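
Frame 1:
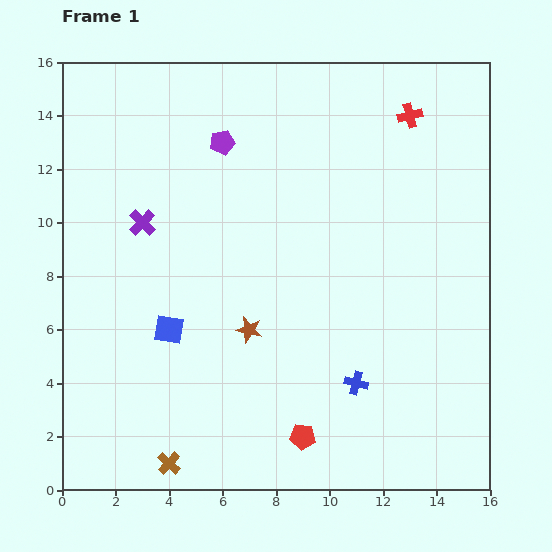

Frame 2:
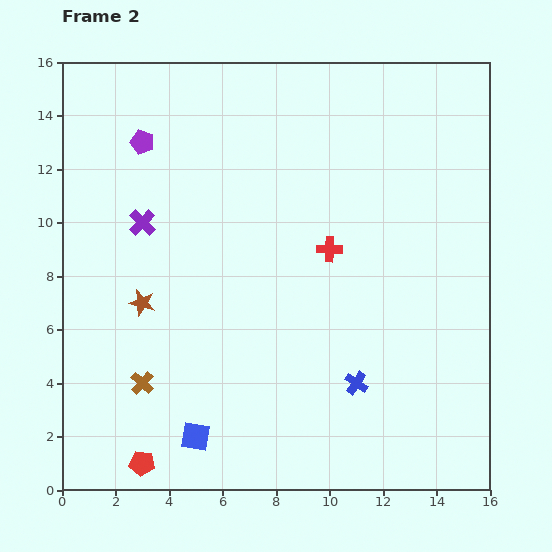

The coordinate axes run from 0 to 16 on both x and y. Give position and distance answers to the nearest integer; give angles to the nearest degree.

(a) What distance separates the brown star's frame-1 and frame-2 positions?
4

The brown star moved from (7, 6) to (3, 7), a distance of √(4² + 1²) ≈ 4.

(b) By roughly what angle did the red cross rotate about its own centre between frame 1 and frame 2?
16° clockwise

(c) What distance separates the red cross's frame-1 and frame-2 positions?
6

The red cross moved from (13, 14) to (10, 9), a distance of √(3² + 5²) ≈ 6.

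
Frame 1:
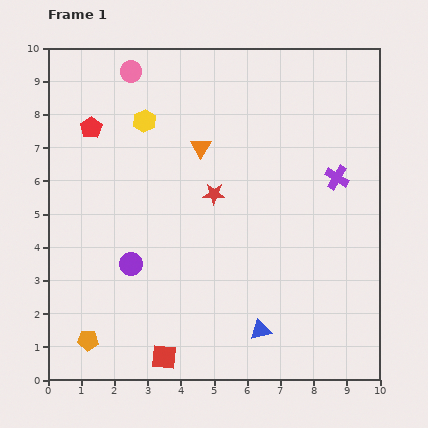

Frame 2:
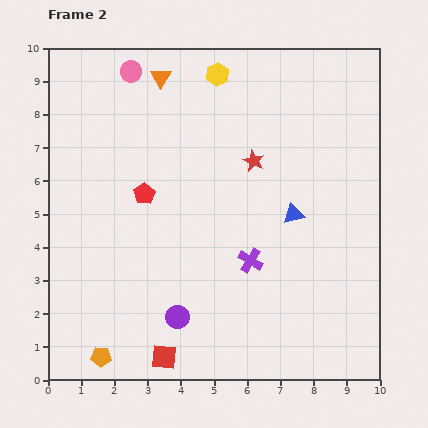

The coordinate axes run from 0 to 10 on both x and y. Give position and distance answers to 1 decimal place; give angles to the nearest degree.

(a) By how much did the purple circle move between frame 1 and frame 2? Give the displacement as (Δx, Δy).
(1.4, -1.6)

The purple circle was at (2.5, 3.5) in frame 1 and (3.9, 1.9) in frame 2.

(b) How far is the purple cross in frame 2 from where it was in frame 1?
3.6

The purple cross moved from (8.7, 6.1) to (6.1, 3.6), a distance of √(2.6² + 2.5²) ≈ 3.6.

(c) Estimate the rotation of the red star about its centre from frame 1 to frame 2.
24° clockwise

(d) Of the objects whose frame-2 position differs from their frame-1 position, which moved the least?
the orange pentagon

(moved 0.6)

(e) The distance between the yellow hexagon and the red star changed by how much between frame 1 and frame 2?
-0.2

Distance in frame 1: 3.0. Distance in frame 2: 2.8.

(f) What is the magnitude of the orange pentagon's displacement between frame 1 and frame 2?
0.6

The orange pentagon moved from (1.2, 1.2) to (1.6, 0.7), a distance of √(0.4² + 0.5²) ≈ 0.6.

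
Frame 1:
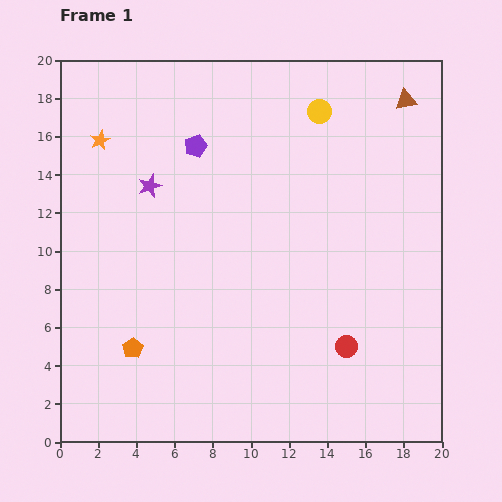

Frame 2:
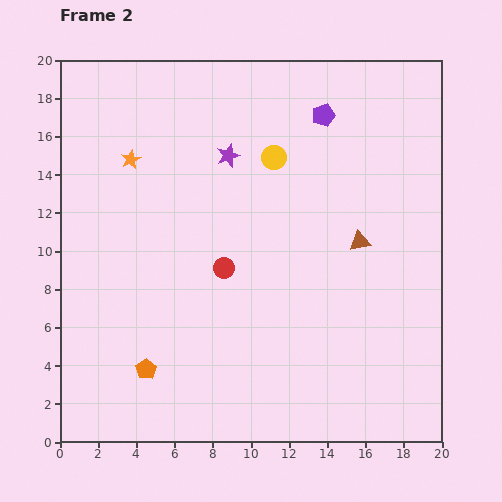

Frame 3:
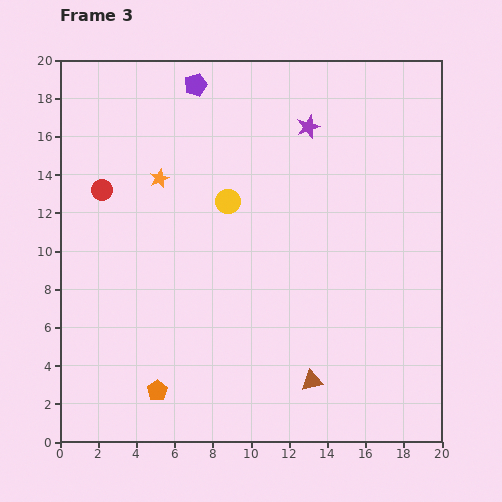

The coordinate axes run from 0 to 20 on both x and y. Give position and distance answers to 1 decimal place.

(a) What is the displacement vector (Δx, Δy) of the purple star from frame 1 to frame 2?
(4.1, 1.6)

The purple star was at (4.7, 13.4) in frame 1 and (8.8, 15.0) in frame 2.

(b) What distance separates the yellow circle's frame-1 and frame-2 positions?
3.4

The yellow circle moved from (13.6, 17.3) to (11.2, 14.9), a distance of √(2.4² + 2.4²) ≈ 3.4.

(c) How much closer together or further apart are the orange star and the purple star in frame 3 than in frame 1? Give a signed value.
+4.8

Distance in frame 1: 3.5. Distance in frame 3: 8.3.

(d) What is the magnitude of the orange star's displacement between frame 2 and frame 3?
1.8

The orange star moved from (3.7, 14.8) to (5.2, 13.8), a distance of √(1.5² + 1.0²) ≈ 1.8.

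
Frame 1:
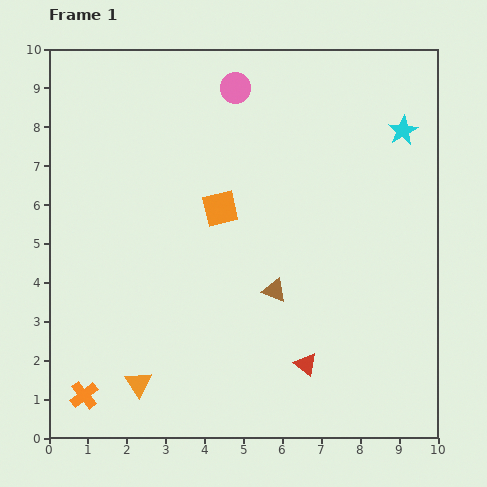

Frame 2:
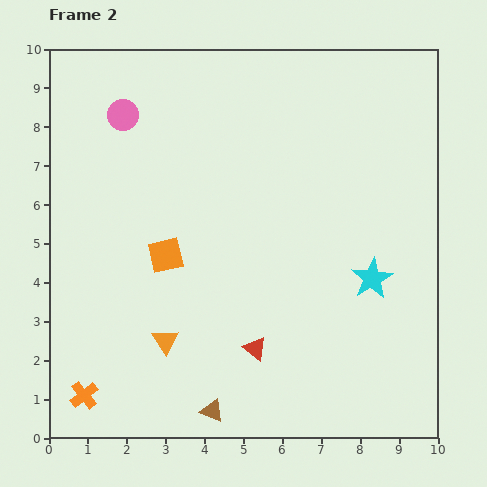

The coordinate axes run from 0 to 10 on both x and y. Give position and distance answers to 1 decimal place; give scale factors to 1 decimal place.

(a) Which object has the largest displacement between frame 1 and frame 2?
the cyan star

(moved 3.9; next 3.5)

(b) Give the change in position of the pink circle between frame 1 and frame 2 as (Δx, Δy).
(-2.9, -0.7)

The pink circle was at (4.8, 9.0) in frame 1 and (1.9, 8.3) in frame 2.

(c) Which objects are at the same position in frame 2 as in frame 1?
the orange cross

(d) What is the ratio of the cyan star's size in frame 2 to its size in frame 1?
1.4×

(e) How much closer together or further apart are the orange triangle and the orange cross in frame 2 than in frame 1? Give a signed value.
+1.1

Distance in frame 1: 1.4. Distance in frame 2: 2.5.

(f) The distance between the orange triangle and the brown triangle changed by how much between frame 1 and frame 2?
-2.0

Distance in frame 1: 4.2. Distance in frame 2: 2.2.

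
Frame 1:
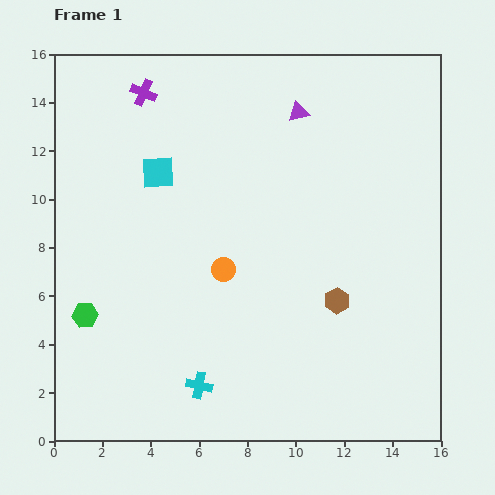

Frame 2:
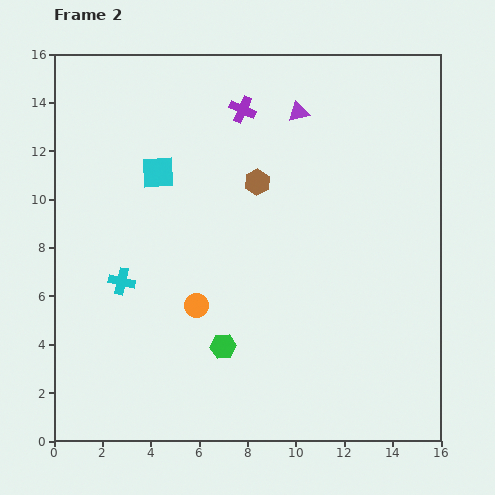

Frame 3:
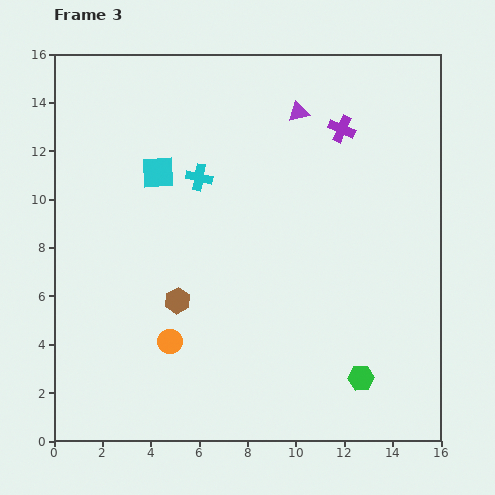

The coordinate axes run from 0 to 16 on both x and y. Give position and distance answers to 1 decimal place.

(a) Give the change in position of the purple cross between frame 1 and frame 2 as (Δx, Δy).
(4.1, -0.7)

The purple cross was at (3.7, 14.4) in frame 1 and (7.8, 13.7) in frame 2.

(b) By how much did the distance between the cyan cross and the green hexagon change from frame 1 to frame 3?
+5.2

Distance in frame 1: 5.5. Distance in frame 3: 10.7.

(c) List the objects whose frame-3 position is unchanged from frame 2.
the cyan square, the purple triangle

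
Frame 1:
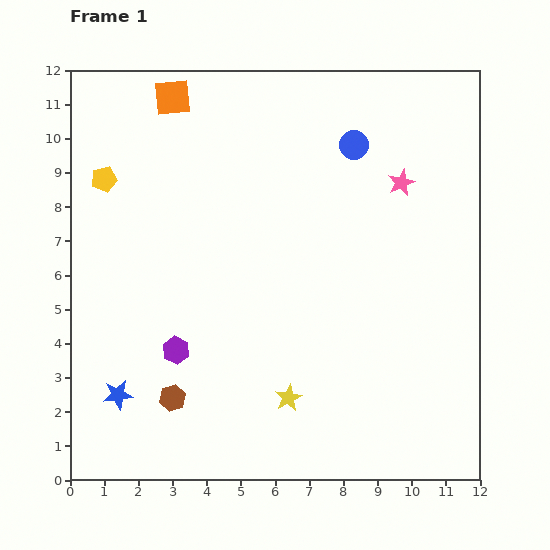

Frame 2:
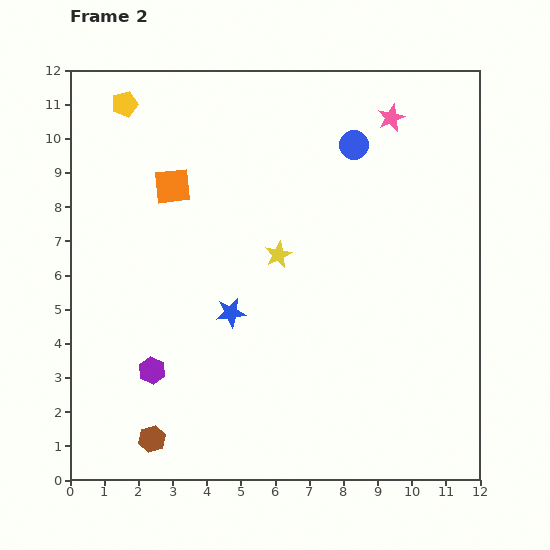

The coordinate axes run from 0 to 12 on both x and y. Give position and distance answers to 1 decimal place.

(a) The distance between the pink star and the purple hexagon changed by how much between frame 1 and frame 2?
+2.0

Distance in frame 1: 8.2. Distance in frame 2: 10.2.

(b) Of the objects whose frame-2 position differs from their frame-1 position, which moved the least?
the purple hexagon

(moved 0.9)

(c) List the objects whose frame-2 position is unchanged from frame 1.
the blue circle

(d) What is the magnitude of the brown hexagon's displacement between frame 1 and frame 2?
1.3

The brown hexagon moved from (3.0, 2.4) to (2.4, 1.2), a distance of √(0.6² + 1.2²) ≈ 1.3.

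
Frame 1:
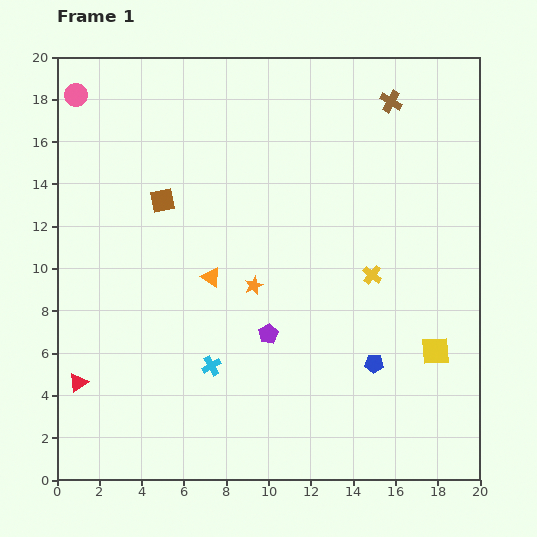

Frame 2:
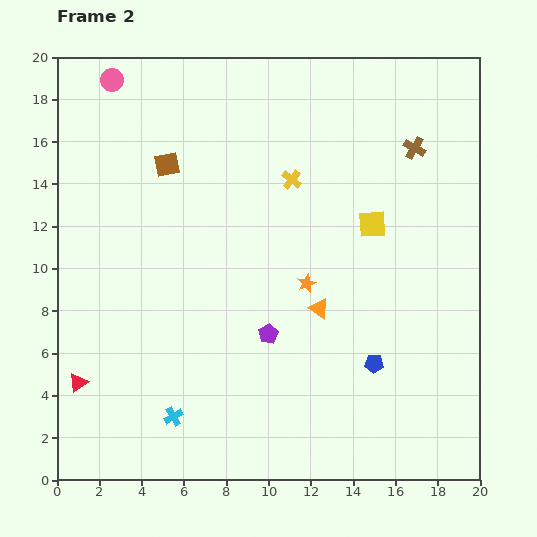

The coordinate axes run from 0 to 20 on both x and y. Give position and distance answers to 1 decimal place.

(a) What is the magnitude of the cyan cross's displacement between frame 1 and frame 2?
3.0

The cyan cross moved from (7.3, 5.4) to (5.5, 3.0), a distance of √(1.8² + 2.4²) ≈ 3.0.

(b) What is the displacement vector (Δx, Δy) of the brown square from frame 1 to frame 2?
(0.2, 1.7)

The brown square was at (5.0, 13.2) in frame 1 and (5.2, 14.9) in frame 2.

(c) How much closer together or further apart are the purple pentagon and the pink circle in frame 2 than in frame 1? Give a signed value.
-0.4

Distance in frame 1: 14.5. Distance in frame 2: 14.1.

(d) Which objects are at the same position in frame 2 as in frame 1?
the blue pentagon, the red triangle, the purple pentagon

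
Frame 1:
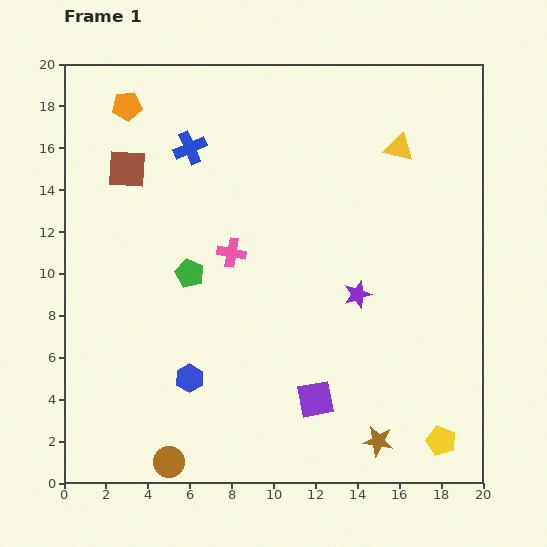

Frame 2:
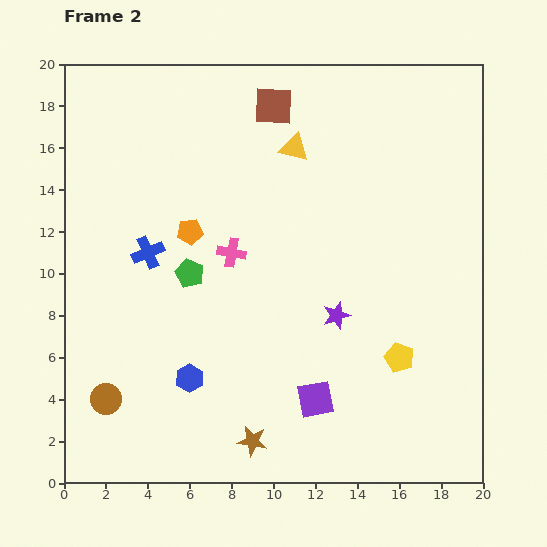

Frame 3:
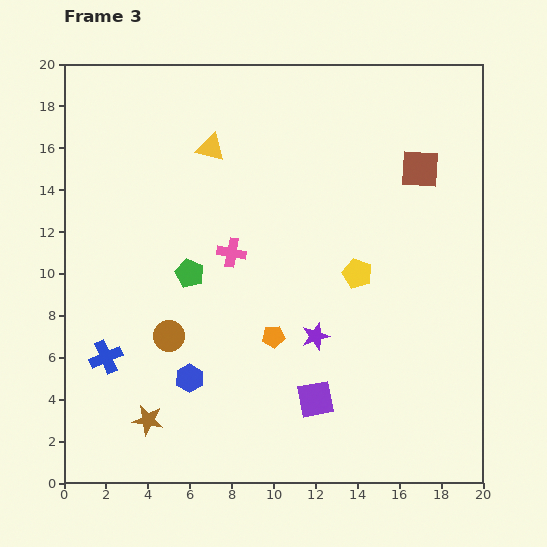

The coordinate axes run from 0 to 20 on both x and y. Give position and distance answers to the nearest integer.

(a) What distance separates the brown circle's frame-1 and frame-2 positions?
4

The brown circle moved from (5, 1) to (2, 4), a distance of √(3² + 3²) ≈ 4.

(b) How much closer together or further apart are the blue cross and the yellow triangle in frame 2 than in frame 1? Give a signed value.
-1

Distance in frame 1: 10. Distance in frame 2: 9.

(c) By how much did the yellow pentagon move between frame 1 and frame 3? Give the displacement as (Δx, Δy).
(-4, 8)

The yellow pentagon was at (18, 2) in frame 1 and (14, 10) in frame 3.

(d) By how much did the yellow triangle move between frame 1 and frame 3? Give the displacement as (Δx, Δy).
(-9, 0)

The yellow triangle was at (16, 16) in frame 1 and (7, 16) in frame 3.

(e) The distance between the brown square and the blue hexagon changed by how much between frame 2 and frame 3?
+1

Distance in frame 2: 14. Distance in frame 3: 15.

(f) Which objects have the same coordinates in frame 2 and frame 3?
the pink cross, the blue hexagon, the purple square, the green pentagon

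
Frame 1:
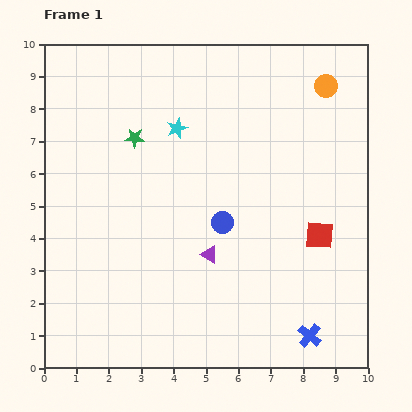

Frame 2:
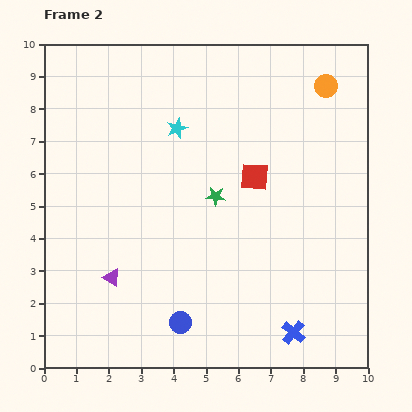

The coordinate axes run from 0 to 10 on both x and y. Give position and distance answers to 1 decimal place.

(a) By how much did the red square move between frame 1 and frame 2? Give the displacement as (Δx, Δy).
(-2.0, 1.8)

The red square was at (8.5, 4.1) in frame 1 and (6.5, 5.9) in frame 2.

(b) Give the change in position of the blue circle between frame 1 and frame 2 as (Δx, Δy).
(-1.3, -3.1)

The blue circle was at (5.5, 4.5) in frame 1 and (4.2, 1.4) in frame 2.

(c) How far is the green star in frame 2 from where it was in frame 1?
3.1

The green star moved from (2.8, 7.1) to (5.3, 5.3), a distance of √(2.5² + 1.8²) ≈ 3.1.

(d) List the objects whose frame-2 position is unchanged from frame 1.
the orange circle, the cyan star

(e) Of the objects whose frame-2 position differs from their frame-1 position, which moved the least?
the blue cross

(moved 0.5)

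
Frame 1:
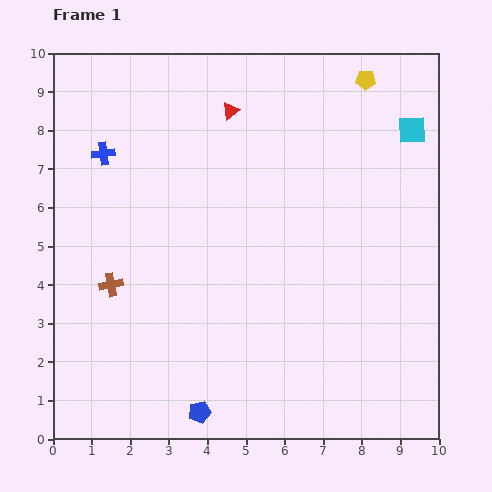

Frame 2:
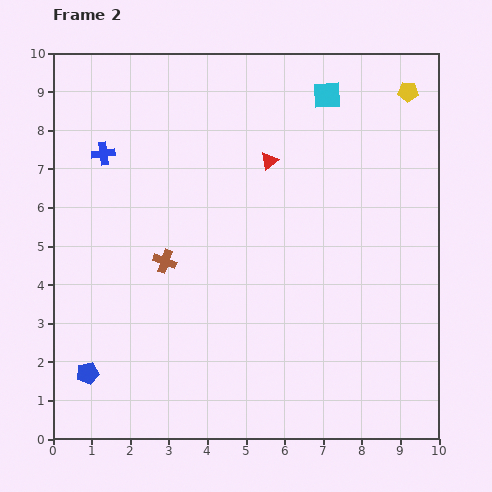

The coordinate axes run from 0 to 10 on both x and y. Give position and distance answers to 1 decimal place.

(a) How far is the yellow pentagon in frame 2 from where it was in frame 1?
1.1

The yellow pentagon moved from (8.1, 9.3) to (9.2, 9.0), a distance of √(1.1² + 0.3²) ≈ 1.1.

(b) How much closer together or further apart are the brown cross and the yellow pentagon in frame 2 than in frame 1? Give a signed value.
-0.8

Distance in frame 1: 8.5. Distance in frame 2: 7.7.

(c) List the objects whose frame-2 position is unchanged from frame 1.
the blue cross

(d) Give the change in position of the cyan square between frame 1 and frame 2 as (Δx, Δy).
(-2.2, 0.9)

The cyan square was at (9.3, 8.0) in frame 1 and (7.1, 8.9) in frame 2.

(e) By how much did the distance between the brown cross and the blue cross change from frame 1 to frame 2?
-0.2

Distance in frame 1: 3.4. Distance in frame 2: 3.2.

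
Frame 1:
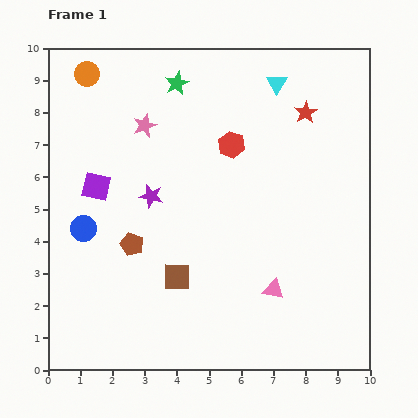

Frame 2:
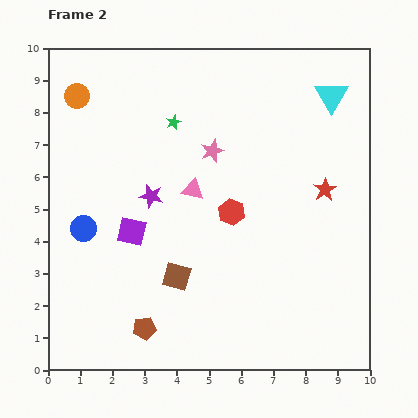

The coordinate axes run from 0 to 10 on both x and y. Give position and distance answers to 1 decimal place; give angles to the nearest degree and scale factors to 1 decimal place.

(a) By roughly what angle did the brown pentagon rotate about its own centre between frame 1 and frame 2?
29° counter-clockwise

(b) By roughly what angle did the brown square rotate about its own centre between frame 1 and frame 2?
15° clockwise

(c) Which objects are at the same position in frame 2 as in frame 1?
the brown square, the blue circle, the purple star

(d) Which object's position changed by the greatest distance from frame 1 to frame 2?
the pink triangle

(moved 4.0; next 2.6)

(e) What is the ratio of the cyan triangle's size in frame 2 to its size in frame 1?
1.6×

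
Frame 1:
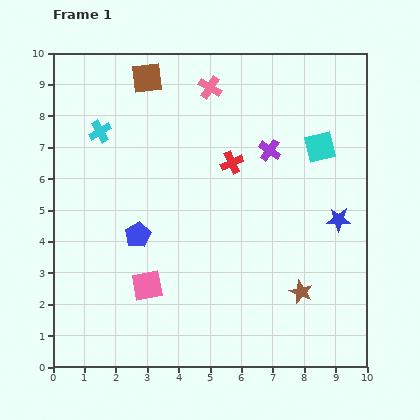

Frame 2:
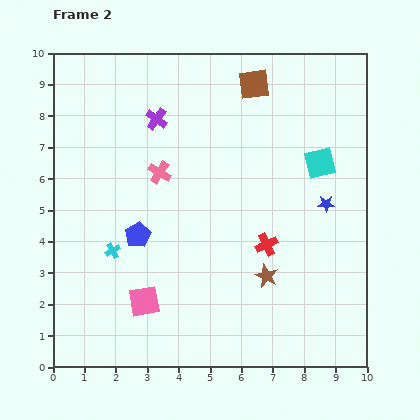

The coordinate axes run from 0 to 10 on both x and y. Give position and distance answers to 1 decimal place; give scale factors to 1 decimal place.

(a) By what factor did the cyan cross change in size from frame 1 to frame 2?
0.7×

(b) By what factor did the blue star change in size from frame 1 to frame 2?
0.7×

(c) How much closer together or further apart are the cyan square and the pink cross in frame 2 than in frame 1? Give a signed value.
+1.1

Distance in frame 1: 4.0. Distance in frame 2: 5.1.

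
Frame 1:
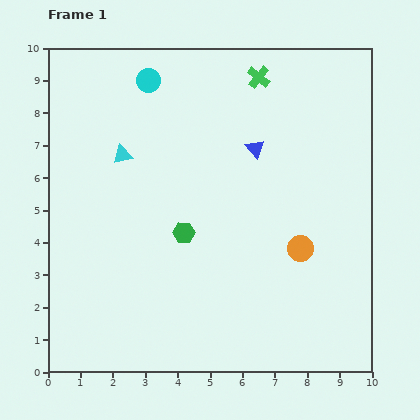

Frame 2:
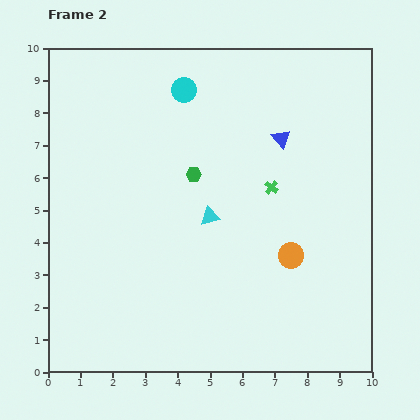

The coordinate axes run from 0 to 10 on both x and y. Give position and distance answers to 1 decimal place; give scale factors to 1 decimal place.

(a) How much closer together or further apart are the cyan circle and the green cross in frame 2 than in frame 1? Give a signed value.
+0.6

Distance in frame 1: 3.4. Distance in frame 2: 4.0.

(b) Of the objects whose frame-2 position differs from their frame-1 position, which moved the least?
the orange circle

(moved 0.4)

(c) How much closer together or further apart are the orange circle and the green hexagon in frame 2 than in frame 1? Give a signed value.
+0.3

Distance in frame 1: 3.6. Distance in frame 2: 3.9.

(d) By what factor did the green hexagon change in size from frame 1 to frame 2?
0.7×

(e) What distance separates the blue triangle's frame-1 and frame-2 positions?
0.9

The blue triangle moved from (6.4, 6.9) to (7.2, 7.2), a distance of √(0.8² + 0.3²) ≈ 0.9.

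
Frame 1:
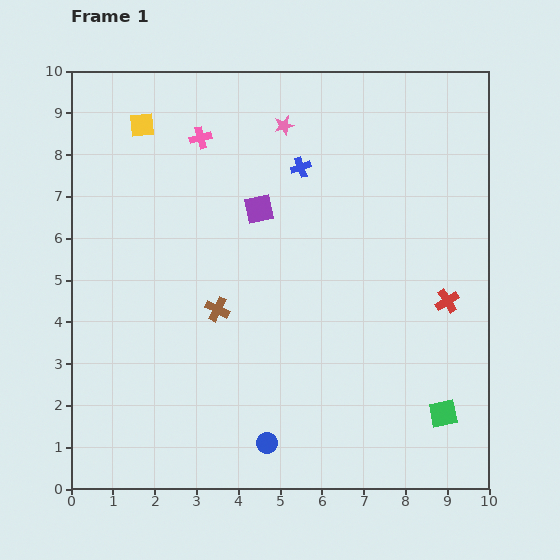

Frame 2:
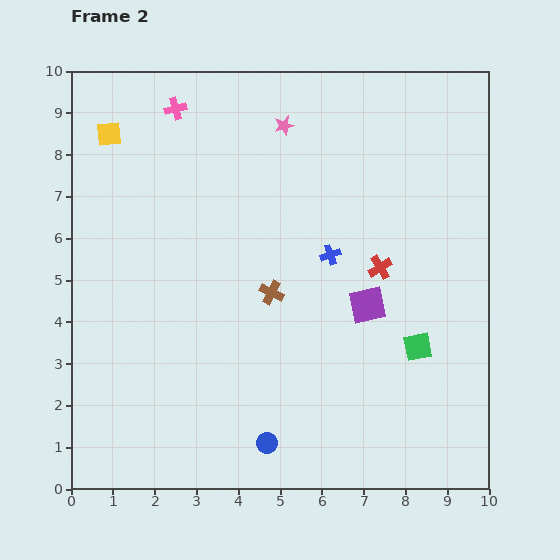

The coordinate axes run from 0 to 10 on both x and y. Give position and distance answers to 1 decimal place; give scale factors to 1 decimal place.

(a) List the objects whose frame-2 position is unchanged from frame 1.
the pink star, the blue circle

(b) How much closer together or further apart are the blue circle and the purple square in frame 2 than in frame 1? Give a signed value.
-1.5

Distance in frame 1: 5.6. Distance in frame 2: 4.1.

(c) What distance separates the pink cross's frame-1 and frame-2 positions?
0.9

The pink cross moved from (3.1, 8.4) to (2.5, 9.1), a distance of √(0.6² + 0.7²) ≈ 0.9.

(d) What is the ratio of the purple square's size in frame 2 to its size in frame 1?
1.3×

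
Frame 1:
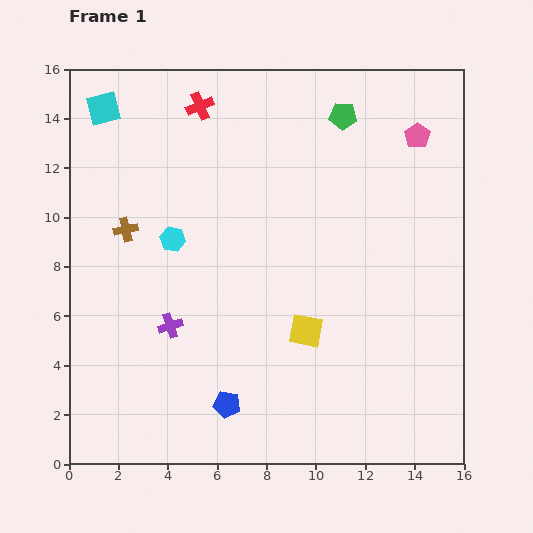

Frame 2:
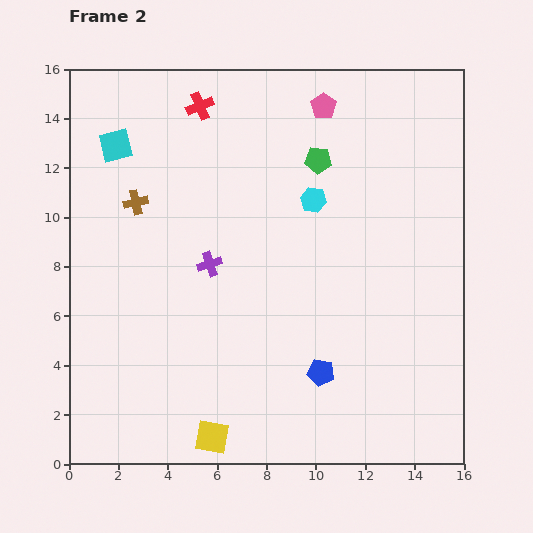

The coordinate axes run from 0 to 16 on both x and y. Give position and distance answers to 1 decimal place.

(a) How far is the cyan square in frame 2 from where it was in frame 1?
1.6

The cyan square moved from (1.4, 14.4) to (1.9, 12.9), a distance of √(0.5² + 1.5²) ≈ 1.6.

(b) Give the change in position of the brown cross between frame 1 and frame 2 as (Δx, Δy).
(0.4, 1.1)

The brown cross was at (2.3, 9.5) in frame 1 and (2.7, 10.6) in frame 2.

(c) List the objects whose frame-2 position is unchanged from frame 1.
the red cross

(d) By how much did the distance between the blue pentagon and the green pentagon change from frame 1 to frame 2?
-4.0

Distance in frame 1: 12.6. Distance in frame 2: 8.6.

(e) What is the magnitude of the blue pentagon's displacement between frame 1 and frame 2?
4.0

The blue pentagon moved from (6.4, 2.4) to (10.2, 3.7), a distance of √(3.8² + 1.3²) ≈ 4.0.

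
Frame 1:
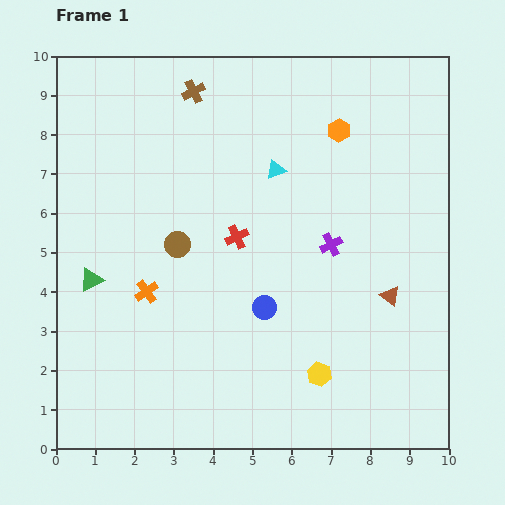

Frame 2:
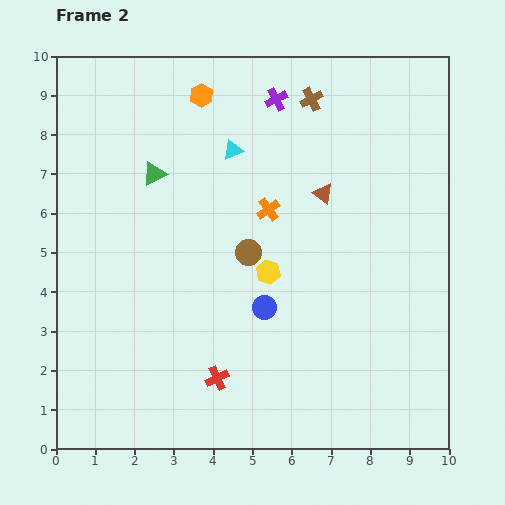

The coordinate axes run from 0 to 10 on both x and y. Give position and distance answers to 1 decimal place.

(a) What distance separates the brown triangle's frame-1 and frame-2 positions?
3.1

The brown triangle moved from (8.5, 3.9) to (6.8, 6.5), a distance of √(1.7² + 2.6²) ≈ 3.1.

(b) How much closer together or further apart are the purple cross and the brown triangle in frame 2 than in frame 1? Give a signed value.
+0.7

Distance in frame 1: 2.0. Distance in frame 2: 2.7.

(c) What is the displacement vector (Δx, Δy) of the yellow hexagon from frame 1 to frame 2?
(-1.3, 2.6)

The yellow hexagon was at (6.7, 1.9) in frame 1 and (5.4, 4.5) in frame 2.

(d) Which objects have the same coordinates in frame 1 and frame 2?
the blue circle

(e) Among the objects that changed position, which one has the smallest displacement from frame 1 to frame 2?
the cyan triangle

(moved 1.2)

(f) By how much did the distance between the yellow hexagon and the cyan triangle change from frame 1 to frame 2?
-2.1

Distance in frame 1: 5.3. Distance in frame 2: 3.2.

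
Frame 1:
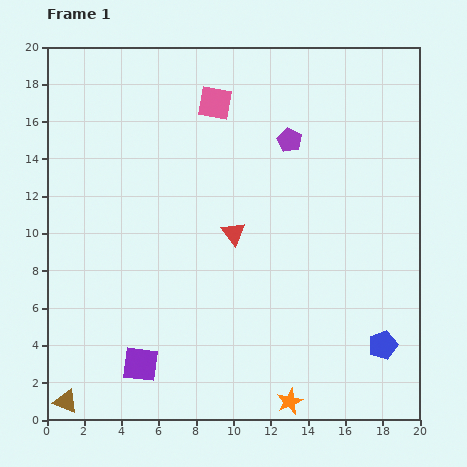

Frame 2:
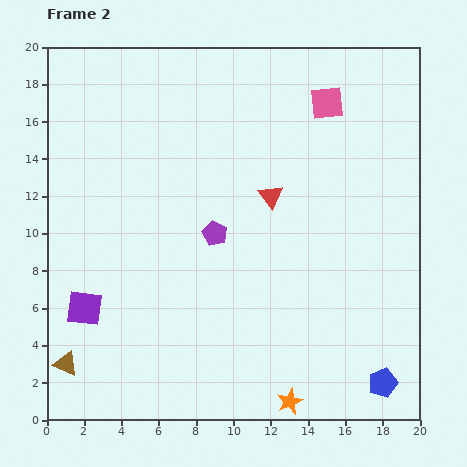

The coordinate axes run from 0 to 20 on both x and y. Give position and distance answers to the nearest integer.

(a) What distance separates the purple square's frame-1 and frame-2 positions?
4

The purple square moved from (5, 3) to (2, 6), a distance of √(3² + 3²) ≈ 4.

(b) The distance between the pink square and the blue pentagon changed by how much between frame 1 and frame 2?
-1

Distance in frame 1: 16. Distance in frame 2: 15.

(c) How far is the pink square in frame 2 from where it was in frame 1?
6

The pink square moved from (9, 17) to (15, 17), a distance of √(6² + 0²) ≈ 6.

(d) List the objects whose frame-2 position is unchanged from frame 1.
the orange star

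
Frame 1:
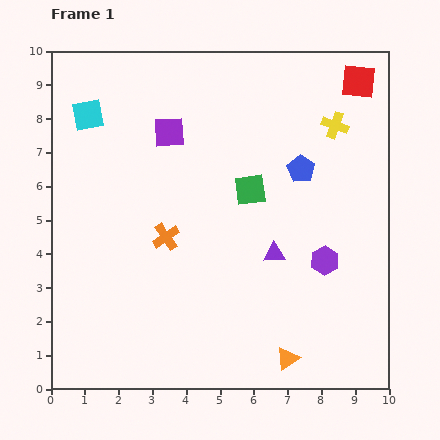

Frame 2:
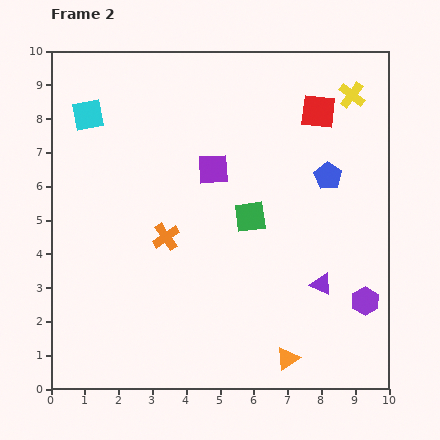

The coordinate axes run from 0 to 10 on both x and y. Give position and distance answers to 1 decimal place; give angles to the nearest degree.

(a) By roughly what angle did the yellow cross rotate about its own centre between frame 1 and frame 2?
18° clockwise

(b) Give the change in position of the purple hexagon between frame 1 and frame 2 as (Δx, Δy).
(1.2, -1.2)

The purple hexagon was at (8.1, 3.8) in frame 1 and (9.3, 2.6) in frame 2.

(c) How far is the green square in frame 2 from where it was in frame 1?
0.8

The green square moved from (5.9, 5.9) to (5.9, 5.1), a distance of √(0.0² + 0.8²) ≈ 0.8.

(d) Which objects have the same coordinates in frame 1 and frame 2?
the orange triangle, the orange cross, the cyan square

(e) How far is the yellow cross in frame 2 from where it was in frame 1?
1.0

The yellow cross moved from (8.4, 7.8) to (8.9, 8.7), a distance of √(0.5² + 0.9²) ≈ 1.0.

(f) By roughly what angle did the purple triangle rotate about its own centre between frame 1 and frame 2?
28° clockwise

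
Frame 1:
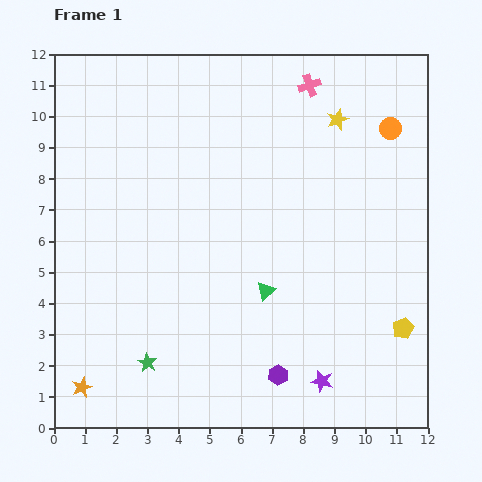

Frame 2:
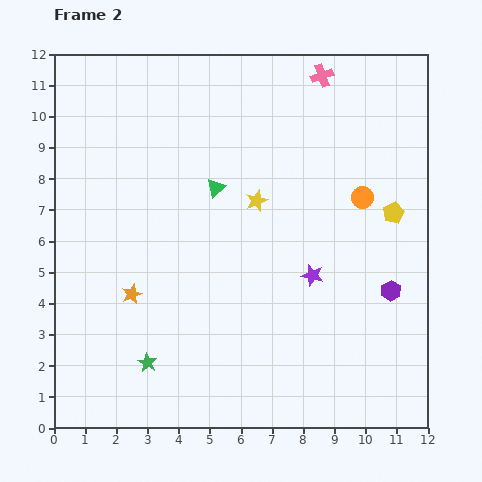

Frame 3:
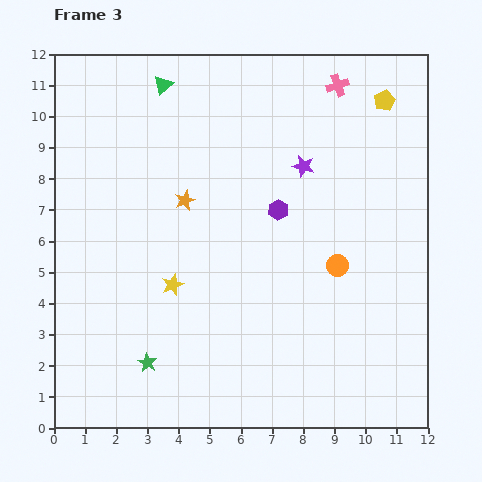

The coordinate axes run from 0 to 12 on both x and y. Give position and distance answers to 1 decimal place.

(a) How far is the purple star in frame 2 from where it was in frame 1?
3.4

The purple star moved from (8.6, 1.5) to (8.3, 4.9), a distance of √(0.3² + 3.4²) ≈ 3.4.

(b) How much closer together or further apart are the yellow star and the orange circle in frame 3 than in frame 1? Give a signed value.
+3.6

Distance in frame 1: 1.7. Distance in frame 3: 5.3.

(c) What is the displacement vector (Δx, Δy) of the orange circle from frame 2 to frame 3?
(-0.8, -2.2)

The orange circle was at (9.9, 7.4) in frame 2 and (9.1, 5.2) in frame 3.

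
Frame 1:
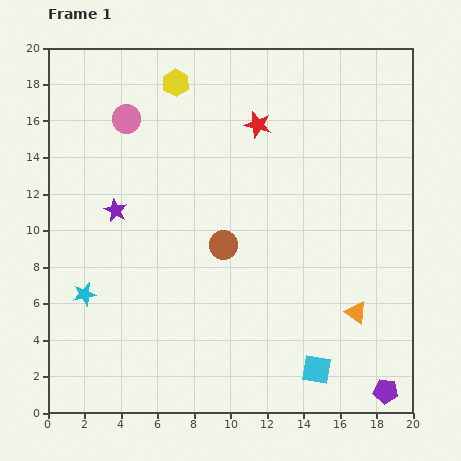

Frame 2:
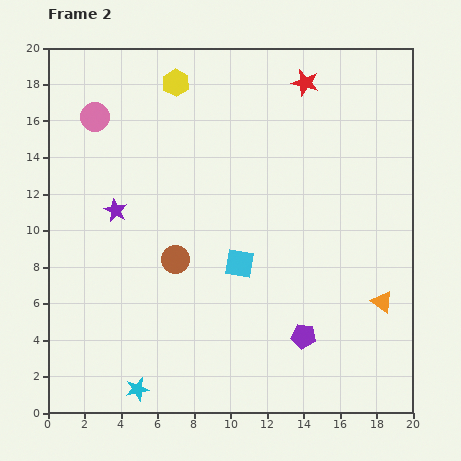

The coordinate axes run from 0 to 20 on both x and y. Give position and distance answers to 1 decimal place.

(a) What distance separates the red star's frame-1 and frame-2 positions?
3.5

The red star moved from (11.5, 15.8) to (14.1, 18.1), a distance of √(2.6² + 2.3²) ≈ 3.5.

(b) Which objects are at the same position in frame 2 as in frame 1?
the purple star, the yellow hexagon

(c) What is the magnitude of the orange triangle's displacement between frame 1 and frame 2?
1.5

The orange triangle moved from (16.9, 5.5) to (18.3, 6.1), a distance of √(1.4² + 0.6²) ≈ 1.5.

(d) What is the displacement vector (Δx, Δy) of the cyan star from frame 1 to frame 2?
(2.9, -5.2)

The cyan star was at (2.0, 6.5) in frame 1 and (4.9, 1.3) in frame 2.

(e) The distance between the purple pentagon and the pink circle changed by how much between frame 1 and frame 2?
-4.0

Distance in frame 1: 20.6. Distance in frame 2: 16.6.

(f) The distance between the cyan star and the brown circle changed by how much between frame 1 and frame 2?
-0.7

Distance in frame 1: 8.1. Distance in frame 2: 7.4.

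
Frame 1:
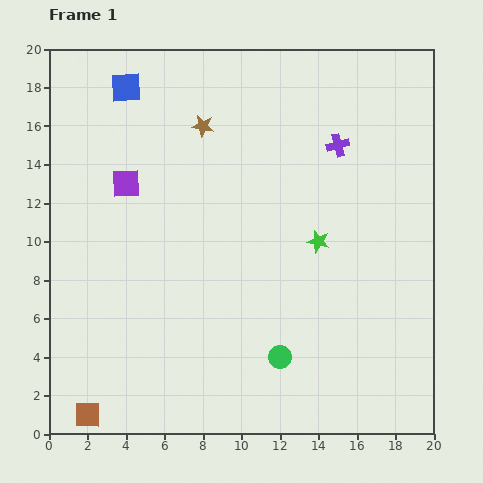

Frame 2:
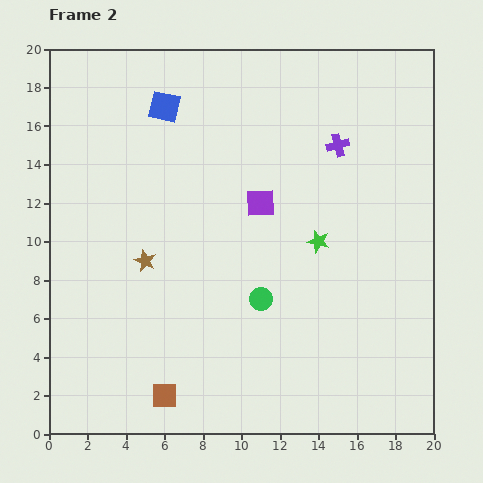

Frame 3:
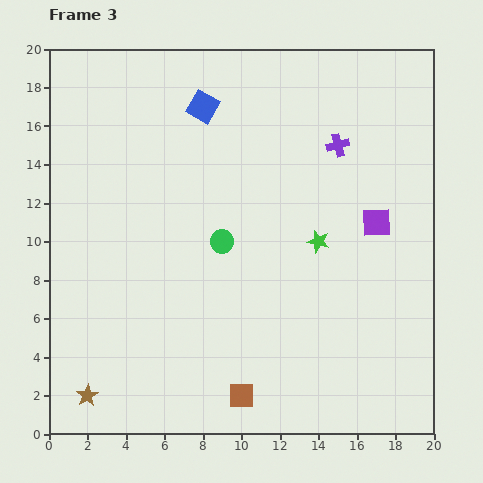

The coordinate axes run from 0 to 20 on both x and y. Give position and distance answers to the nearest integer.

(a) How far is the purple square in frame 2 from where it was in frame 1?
7

The purple square moved from (4, 13) to (11, 12), a distance of √(7² + 1²) ≈ 7.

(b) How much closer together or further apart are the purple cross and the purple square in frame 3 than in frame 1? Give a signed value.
-7

Distance in frame 1: 11. Distance in frame 3: 4.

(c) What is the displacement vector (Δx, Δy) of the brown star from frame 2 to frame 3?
(-3, -7)

The brown star was at (5, 9) in frame 2 and (2, 2) in frame 3.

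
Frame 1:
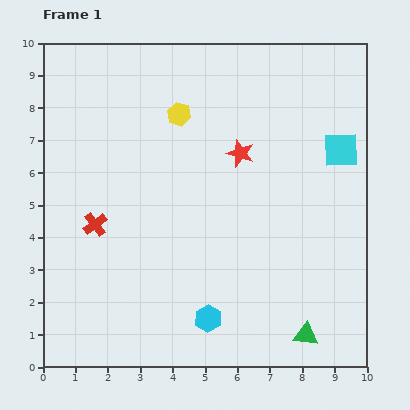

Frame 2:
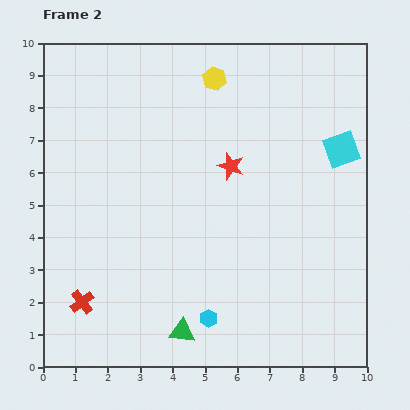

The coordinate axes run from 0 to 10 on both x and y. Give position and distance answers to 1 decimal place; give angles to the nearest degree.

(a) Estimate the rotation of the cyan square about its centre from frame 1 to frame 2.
17° counter-clockwise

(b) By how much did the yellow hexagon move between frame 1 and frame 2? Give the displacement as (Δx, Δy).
(1.1, 1.1)

The yellow hexagon was at (4.2, 7.8) in frame 1 and (5.3, 8.9) in frame 2.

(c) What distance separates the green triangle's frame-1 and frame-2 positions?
3.8

The green triangle moved from (8.1, 1.0) to (4.3, 1.1), a distance of √(3.8² + 0.1²) ≈ 3.8.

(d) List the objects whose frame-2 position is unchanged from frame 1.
the cyan hexagon, the cyan square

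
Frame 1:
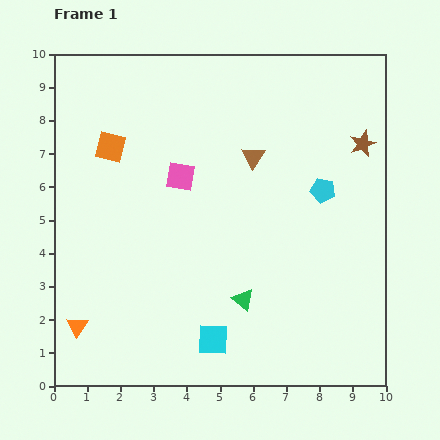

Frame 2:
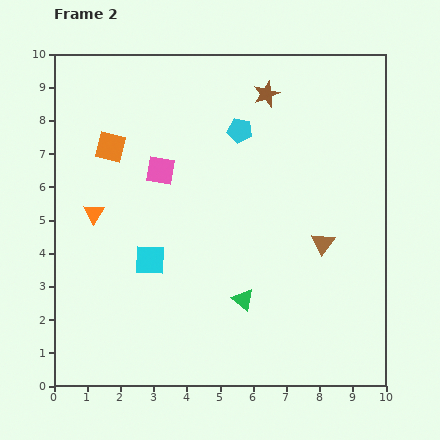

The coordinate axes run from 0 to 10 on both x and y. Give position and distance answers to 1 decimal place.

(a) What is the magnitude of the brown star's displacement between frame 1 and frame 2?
3.3

The brown star moved from (9.3, 7.3) to (6.4, 8.8), a distance of √(2.9² + 1.5²) ≈ 3.3.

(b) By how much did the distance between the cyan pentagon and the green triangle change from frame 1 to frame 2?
+1.0

Distance in frame 1: 4.1. Distance in frame 2: 5.1.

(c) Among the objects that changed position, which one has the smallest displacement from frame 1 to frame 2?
the pink square

(moved 0.6)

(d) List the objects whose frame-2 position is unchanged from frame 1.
the orange square, the green triangle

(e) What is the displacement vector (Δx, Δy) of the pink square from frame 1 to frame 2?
(-0.6, 0.2)

The pink square was at (3.8, 6.3) in frame 1 and (3.2, 6.5) in frame 2.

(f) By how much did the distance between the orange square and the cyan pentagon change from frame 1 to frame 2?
-2.6

Distance in frame 1: 6.5. Distance in frame 2: 3.9.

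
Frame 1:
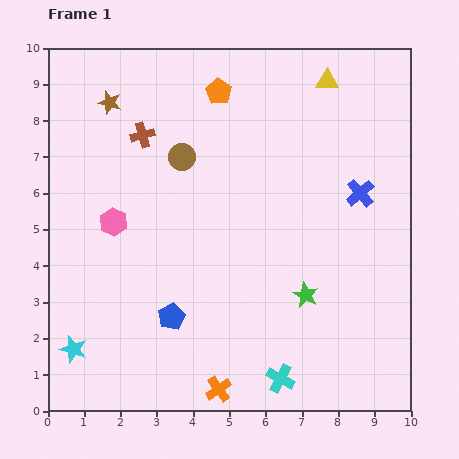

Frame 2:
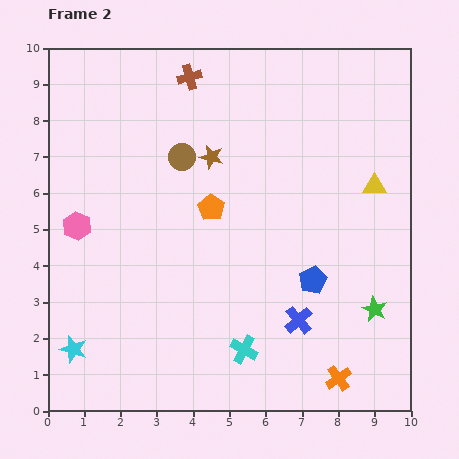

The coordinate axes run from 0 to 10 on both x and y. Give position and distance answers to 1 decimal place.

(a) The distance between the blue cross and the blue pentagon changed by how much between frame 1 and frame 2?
-5.0

Distance in frame 1: 6.2. Distance in frame 2: 1.2.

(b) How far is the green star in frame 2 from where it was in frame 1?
1.9

The green star moved from (7.1, 3.2) to (9.0, 2.8), a distance of √(1.9² + 0.4²) ≈ 1.9.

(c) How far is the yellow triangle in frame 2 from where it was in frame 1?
3.2

The yellow triangle moved from (7.7, 9.1) to (9.0, 6.2), a distance of √(1.3² + 2.9²) ≈ 3.2.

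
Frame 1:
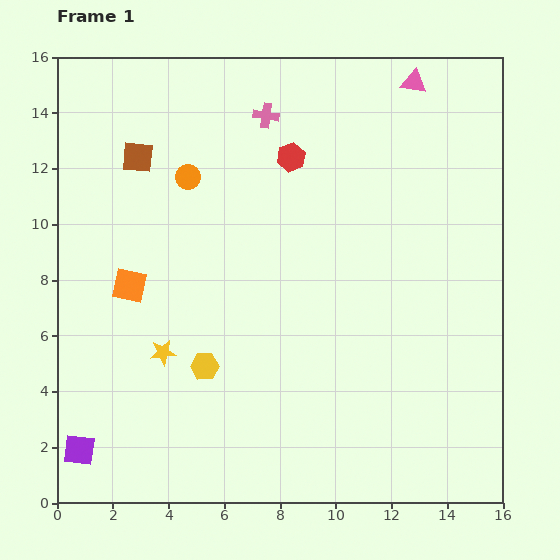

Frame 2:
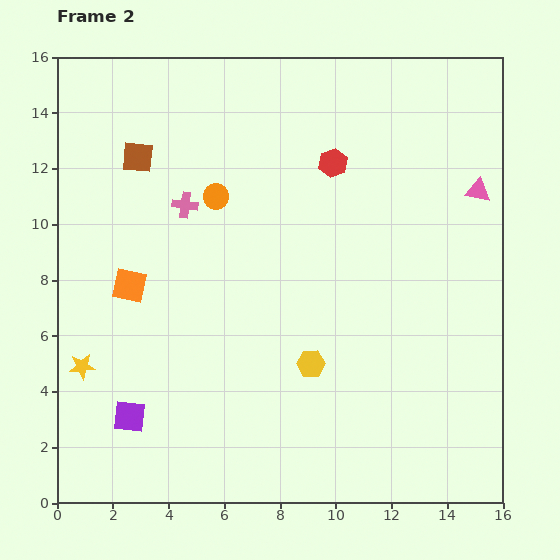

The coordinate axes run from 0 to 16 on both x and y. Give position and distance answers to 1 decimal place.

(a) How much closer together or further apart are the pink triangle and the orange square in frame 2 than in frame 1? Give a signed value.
+0.5

Distance in frame 1: 12.5. Distance in frame 2: 13.0.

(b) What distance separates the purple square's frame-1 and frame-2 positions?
2.2

The purple square moved from (0.8, 1.9) to (2.6, 3.1), a distance of √(1.8² + 1.2²) ≈ 2.2.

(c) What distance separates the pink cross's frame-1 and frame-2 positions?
4.3

The pink cross moved from (7.5, 13.9) to (4.6, 10.7), a distance of √(2.9² + 3.2²) ≈ 4.3.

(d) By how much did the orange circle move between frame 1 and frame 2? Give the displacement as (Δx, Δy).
(1.0, -0.7)

The orange circle was at (4.7, 11.7) in frame 1 and (5.7, 11.0) in frame 2.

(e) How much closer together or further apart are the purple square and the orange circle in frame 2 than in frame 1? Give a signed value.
-2.0

Distance in frame 1: 10.5. Distance in frame 2: 8.5.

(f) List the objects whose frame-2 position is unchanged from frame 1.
the orange square, the brown square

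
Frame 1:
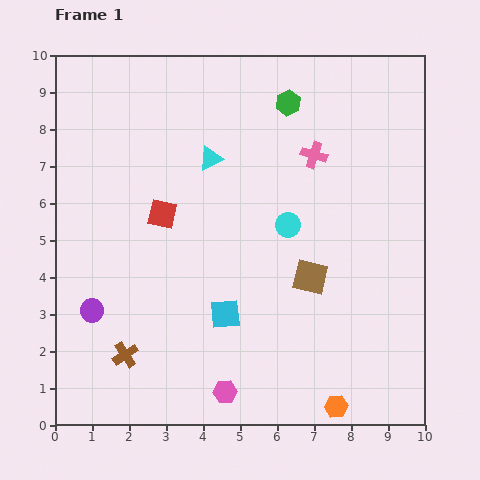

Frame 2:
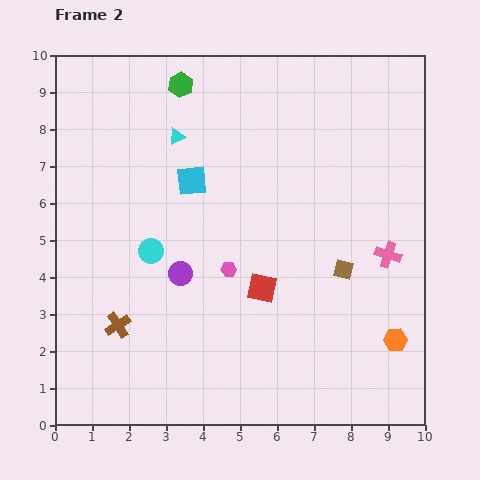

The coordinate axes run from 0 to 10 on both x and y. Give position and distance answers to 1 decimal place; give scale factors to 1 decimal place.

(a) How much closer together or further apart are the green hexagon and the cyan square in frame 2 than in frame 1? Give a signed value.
-3.3

Distance in frame 1: 5.9. Distance in frame 2: 2.6.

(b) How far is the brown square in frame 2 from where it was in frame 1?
0.9

The brown square moved from (6.9, 4.0) to (7.8, 4.2), a distance of √(0.9² + 0.2²) ≈ 0.9.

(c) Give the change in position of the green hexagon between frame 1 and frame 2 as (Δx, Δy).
(-2.9, 0.5)

The green hexagon was at (6.3, 8.7) in frame 1 and (3.4, 9.2) in frame 2.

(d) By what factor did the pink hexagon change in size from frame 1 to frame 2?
0.6×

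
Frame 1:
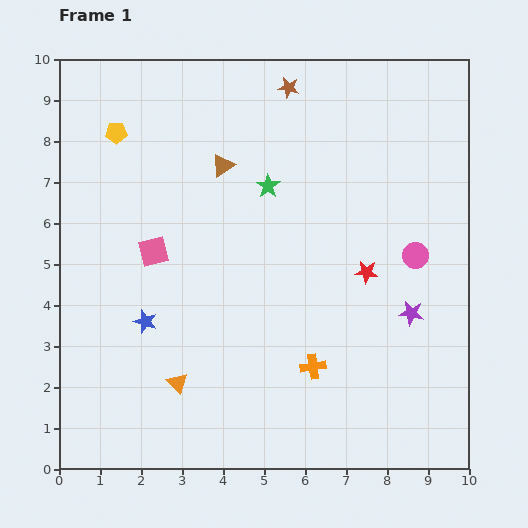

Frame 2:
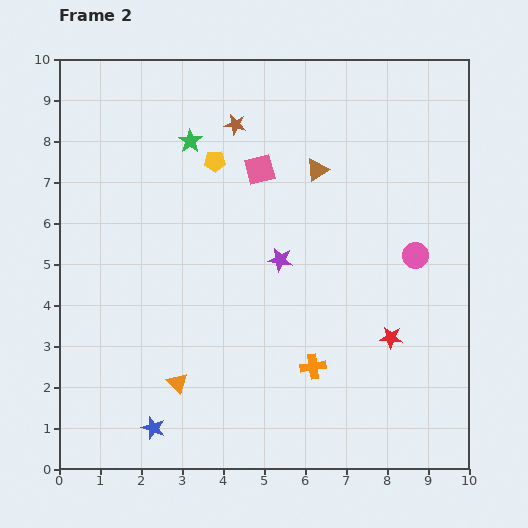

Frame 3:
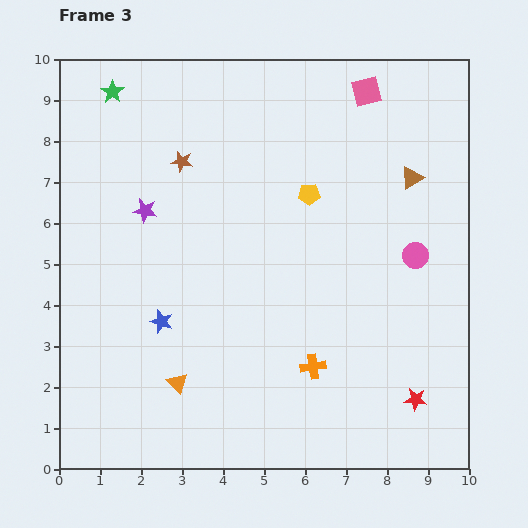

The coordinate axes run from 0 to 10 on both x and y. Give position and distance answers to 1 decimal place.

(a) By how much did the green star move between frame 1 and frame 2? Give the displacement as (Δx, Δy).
(-1.9, 1.1)

The green star was at (5.1, 6.9) in frame 1 and (3.2, 8.0) in frame 2.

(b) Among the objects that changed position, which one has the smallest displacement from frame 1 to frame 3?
the blue star

(moved 0.4)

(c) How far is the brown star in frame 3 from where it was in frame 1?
3.2

The brown star moved from (5.6, 9.3) to (3.0, 7.5), a distance of √(2.6² + 1.8²) ≈ 3.2.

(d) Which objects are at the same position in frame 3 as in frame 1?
the pink circle, the orange cross, the orange triangle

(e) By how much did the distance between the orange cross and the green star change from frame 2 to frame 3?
+2.0

Distance in frame 2: 6.3. Distance in frame 3: 8.3.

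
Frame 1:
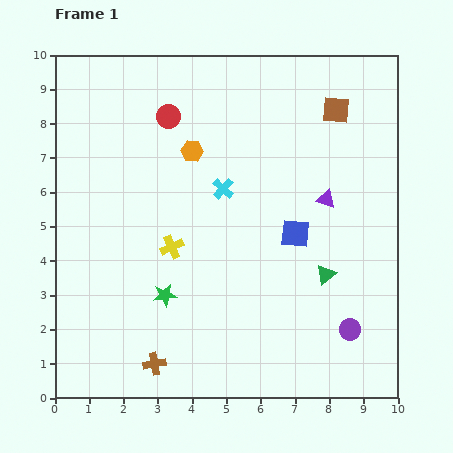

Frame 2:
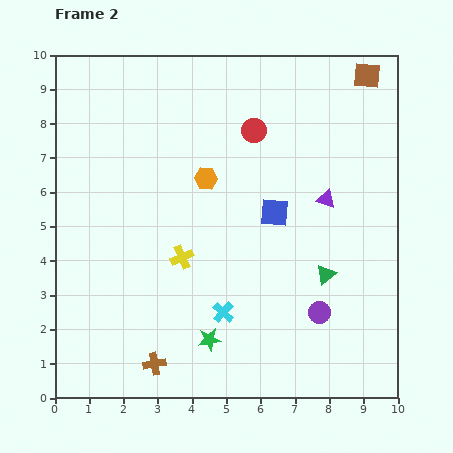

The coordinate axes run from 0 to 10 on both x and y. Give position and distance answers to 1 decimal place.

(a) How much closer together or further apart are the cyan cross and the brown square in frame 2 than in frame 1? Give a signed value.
+4.1

Distance in frame 1: 4.0. Distance in frame 2: 8.1.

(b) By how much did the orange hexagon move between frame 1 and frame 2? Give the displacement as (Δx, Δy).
(0.4, -0.8)

The orange hexagon was at (4.0, 7.2) in frame 1 and (4.4, 6.4) in frame 2.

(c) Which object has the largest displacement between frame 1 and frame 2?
the cyan cross

(moved 3.6; next 2.5)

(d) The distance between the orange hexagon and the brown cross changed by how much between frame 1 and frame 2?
-0.7

Distance in frame 1: 6.3. Distance in frame 2: 5.6.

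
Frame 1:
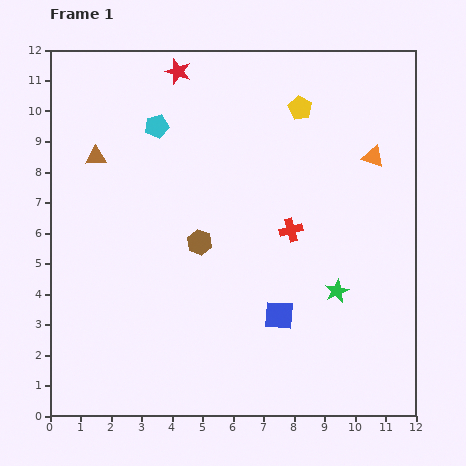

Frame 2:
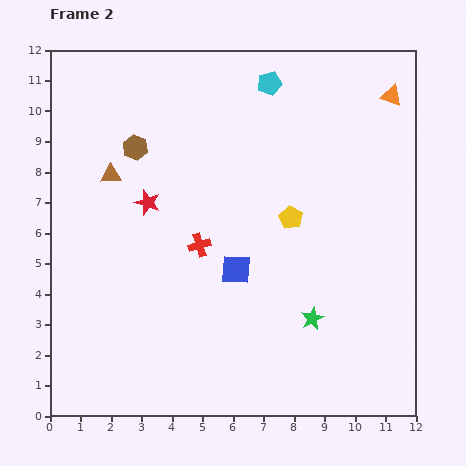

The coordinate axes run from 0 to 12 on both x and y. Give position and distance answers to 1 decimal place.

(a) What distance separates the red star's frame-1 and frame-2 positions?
4.4

The red star moved from (4.2, 11.3) to (3.2, 7.0), a distance of √(1.0² + 4.3²) ≈ 4.4.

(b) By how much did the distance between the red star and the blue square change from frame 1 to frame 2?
-5.1

Distance in frame 1: 8.7. Distance in frame 2: 3.6.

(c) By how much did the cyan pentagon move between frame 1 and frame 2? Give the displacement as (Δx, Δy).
(3.7, 1.4)

The cyan pentagon was at (3.5, 9.5) in frame 1 and (7.2, 10.9) in frame 2.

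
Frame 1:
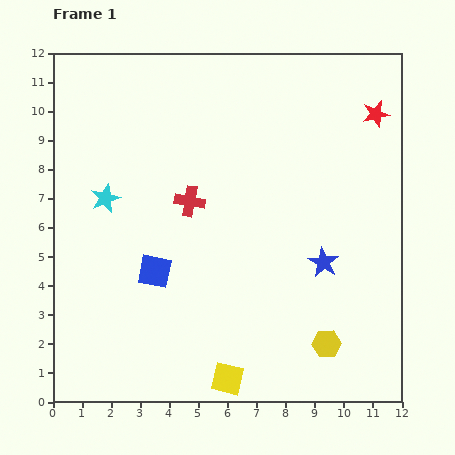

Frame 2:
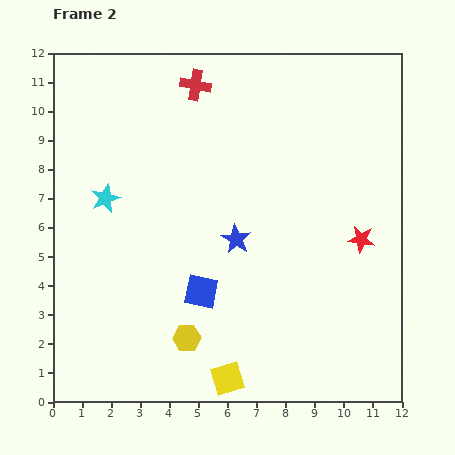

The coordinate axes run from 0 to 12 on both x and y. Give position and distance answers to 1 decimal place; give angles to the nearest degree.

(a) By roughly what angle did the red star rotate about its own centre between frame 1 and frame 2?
21° clockwise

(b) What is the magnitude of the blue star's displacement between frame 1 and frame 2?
3.1

The blue star moved from (9.3, 4.8) to (6.3, 5.6), a distance of √(3.0² + 0.8²) ≈ 3.1.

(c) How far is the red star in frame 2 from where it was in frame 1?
4.3

The red star moved from (11.1, 9.9) to (10.6, 5.6), a distance of √(0.5² + 4.3²) ≈ 4.3.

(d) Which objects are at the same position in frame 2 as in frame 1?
the cyan star, the yellow square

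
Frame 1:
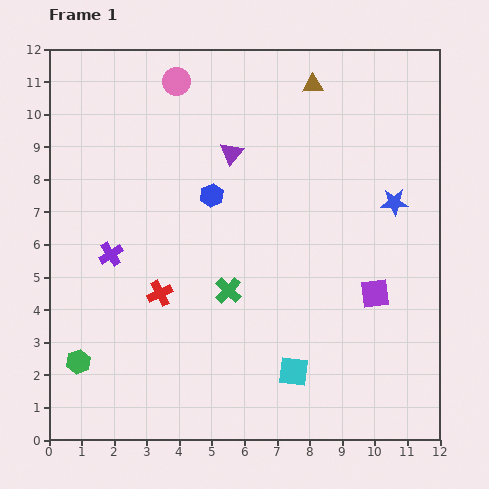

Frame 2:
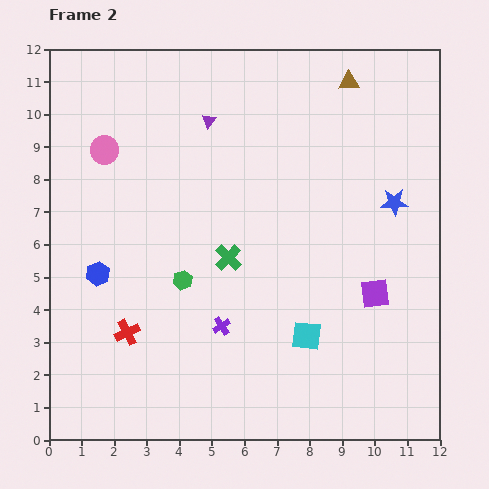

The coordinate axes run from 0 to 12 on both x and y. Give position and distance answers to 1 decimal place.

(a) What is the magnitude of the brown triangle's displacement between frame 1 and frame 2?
1.1

The brown triangle moved from (8.1, 10.9) to (9.2, 11.0), a distance of √(1.1² + 0.1²) ≈ 1.1.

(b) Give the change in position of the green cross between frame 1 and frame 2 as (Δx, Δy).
(0.0, 1.0)

The green cross was at (5.5, 4.6) in frame 1 and (5.5, 5.6) in frame 2.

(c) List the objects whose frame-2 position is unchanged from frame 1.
the blue star, the purple square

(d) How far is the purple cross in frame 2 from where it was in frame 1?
4.0

The purple cross moved from (1.9, 5.7) to (5.3, 3.5), a distance of √(3.4² + 2.2²) ≈ 4.0.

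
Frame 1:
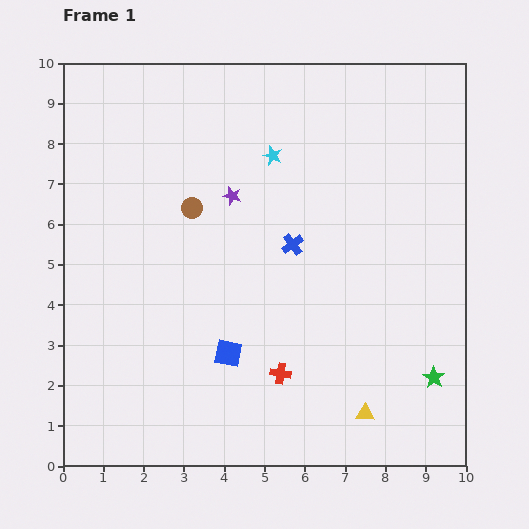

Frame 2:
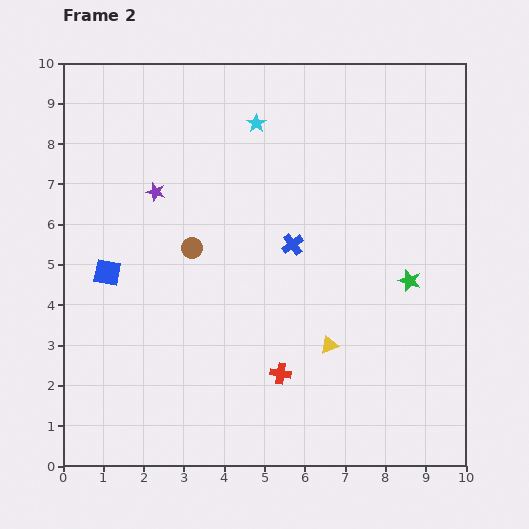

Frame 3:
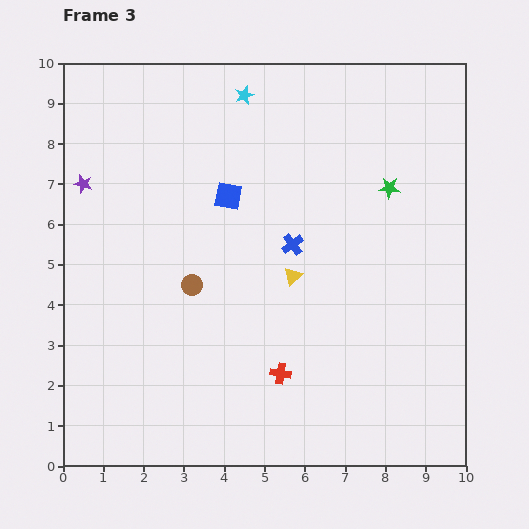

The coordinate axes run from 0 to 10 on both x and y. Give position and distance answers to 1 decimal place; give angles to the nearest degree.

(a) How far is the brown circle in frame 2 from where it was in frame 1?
1.0

The brown circle moved from (3.2, 6.4) to (3.2, 5.4), a distance of √(0.0² + 1.0²) ≈ 1.0.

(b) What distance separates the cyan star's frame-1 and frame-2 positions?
0.9

The cyan star moved from (5.2, 7.7) to (4.8, 8.5), a distance of √(0.4² + 0.8²) ≈ 0.9.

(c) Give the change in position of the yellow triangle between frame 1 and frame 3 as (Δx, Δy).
(-1.8, 3.4)

The yellow triangle was at (7.5, 1.3) in frame 1 and (5.7, 4.7) in frame 3.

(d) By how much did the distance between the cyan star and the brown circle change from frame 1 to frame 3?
+2.5

Distance in frame 1: 2.4. Distance in frame 3: 4.9.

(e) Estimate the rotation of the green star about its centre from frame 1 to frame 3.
30° counter-clockwise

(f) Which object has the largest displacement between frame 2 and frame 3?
the blue square

(moved 3.6; next 2.4)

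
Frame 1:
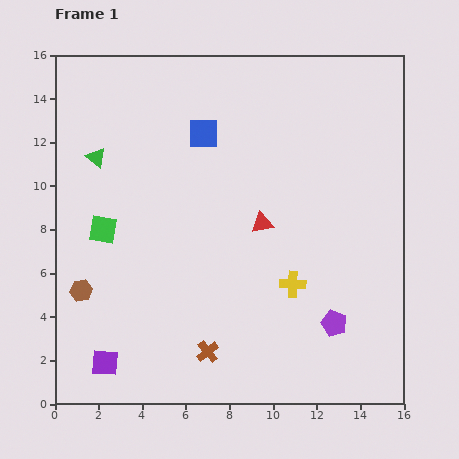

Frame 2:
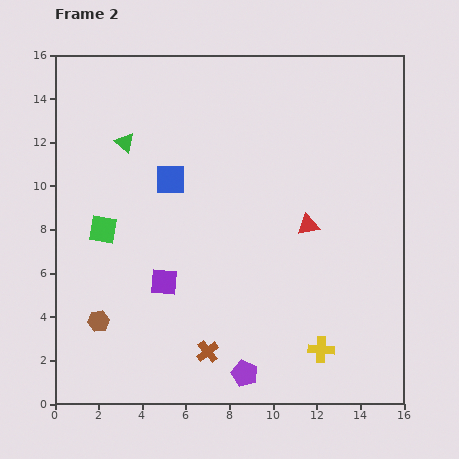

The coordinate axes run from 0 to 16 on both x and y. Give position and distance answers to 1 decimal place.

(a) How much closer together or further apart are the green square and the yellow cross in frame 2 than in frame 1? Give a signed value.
+2.3

Distance in frame 1: 9.1. Distance in frame 2: 11.4.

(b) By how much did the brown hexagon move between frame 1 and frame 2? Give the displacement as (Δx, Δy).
(0.8, -1.4)

The brown hexagon was at (1.2, 5.2) in frame 1 and (2.0, 3.8) in frame 2.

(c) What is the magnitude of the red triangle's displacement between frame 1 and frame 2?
2.1

The red triangle moved from (9.5, 8.3) to (11.6, 8.2), a distance of √(2.1² + 0.1²) ≈ 2.1.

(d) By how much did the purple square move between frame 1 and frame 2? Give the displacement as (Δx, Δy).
(2.7, 3.7)

The purple square was at (2.3, 1.9) in frame 1 and (5.0, 5.6) in frame 2.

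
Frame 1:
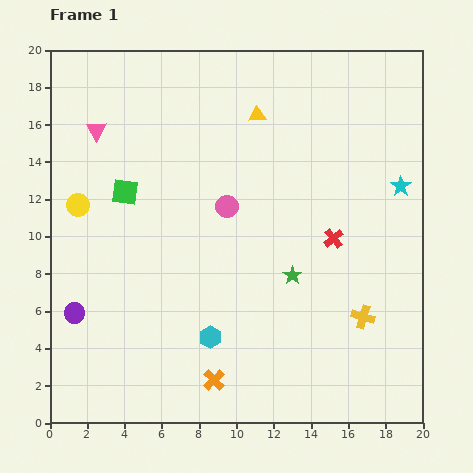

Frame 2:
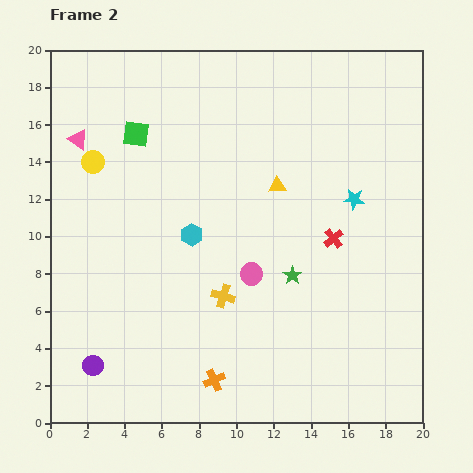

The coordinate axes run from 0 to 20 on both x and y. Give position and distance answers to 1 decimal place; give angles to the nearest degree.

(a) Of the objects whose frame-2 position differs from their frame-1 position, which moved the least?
the pink triangle

(moved 1.1)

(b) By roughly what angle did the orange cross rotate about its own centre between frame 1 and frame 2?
20° clockwise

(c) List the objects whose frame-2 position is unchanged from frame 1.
the red cross, the green star, the orange cross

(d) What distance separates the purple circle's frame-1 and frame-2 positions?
3.0

The purple circle moved from (1.3, 5.9) to (2.3, 3.1), a distance of √(1.0² + 2.8²) ≈ 3.0.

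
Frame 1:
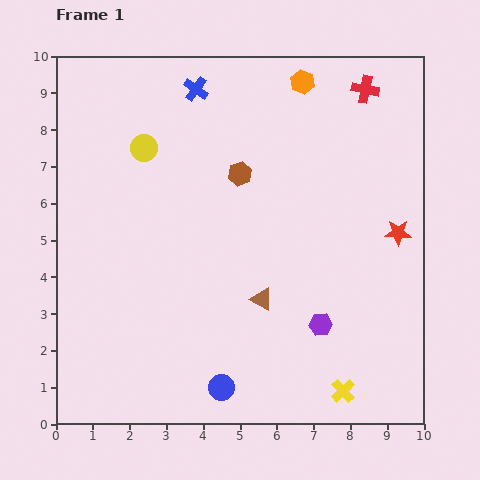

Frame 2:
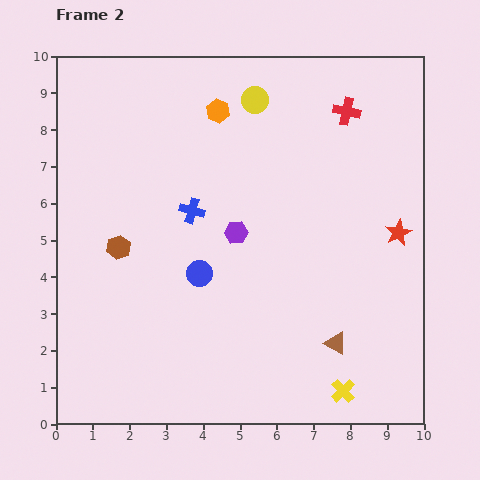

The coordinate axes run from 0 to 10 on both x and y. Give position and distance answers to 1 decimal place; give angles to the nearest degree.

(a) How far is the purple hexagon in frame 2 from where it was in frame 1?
3.4

The purple hexagon moved from (7.2, 2.7) to (4.9, 5.2), a distance of √(2.3² + 2.5²) ≈ 3.4.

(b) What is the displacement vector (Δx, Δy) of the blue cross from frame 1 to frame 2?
(-0.1, -3.3)

The blue cross was at (3.8, 9.1) in frame 1 and (3.7, 5.8) in frame 2.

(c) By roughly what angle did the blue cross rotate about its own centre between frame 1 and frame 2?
20° counter-clockwise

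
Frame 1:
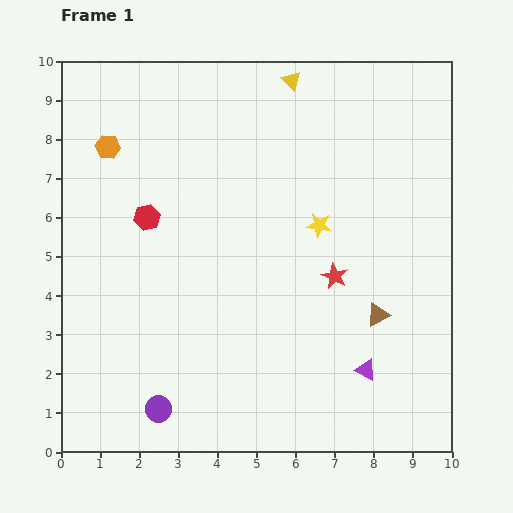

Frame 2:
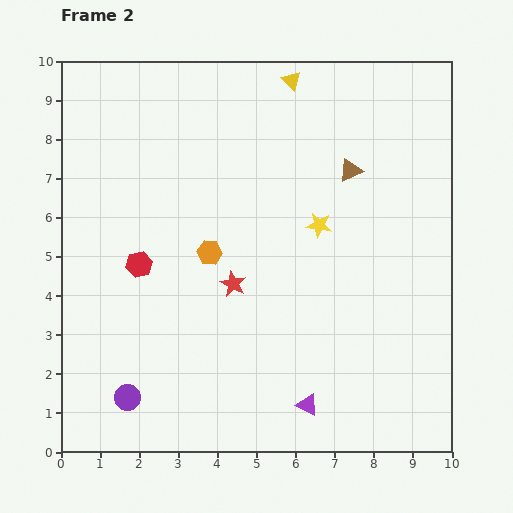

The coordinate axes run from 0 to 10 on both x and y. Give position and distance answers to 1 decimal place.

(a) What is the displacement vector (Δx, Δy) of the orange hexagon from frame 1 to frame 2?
(2.6, -2.7)

The orange hexagon was at (1.2, 7.8) in frame 1 and (3.8, 5.1) in frame 2.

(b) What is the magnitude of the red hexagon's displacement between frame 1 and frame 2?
1.2

The red hexagon moved from (2.2, 6.0) to (2.0, 4.8), a distance of √(0.2² + 1.2²) ≈ 1.2.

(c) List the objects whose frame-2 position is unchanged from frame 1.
the yellow star, the yellow triangle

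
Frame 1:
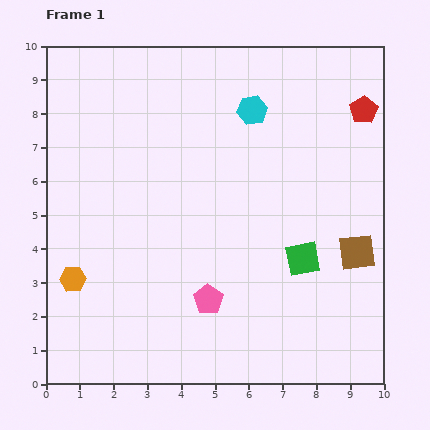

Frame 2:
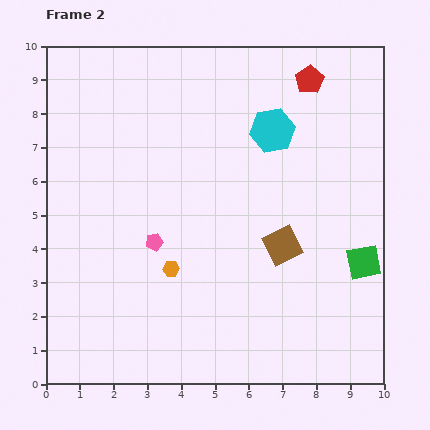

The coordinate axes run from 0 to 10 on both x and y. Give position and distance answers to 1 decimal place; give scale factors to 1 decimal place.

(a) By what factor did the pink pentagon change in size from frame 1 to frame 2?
0.6×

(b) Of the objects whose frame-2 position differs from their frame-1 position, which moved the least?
the cyan hexagon

(moved 0.8)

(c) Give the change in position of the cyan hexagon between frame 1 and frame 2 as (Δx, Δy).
(0.6, -0.6)

The cyan hexagon was at (6.1, 8.1) in frame 1 and (6.7, 7.5) in frame 2.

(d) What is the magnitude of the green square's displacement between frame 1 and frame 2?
1.8

The green square moved from (7.6, 3.7) to (9.4, 3.6), a distance of √(1.8² + 0.1²) ≈ 1.8.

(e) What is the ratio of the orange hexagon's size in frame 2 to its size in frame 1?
0.6×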